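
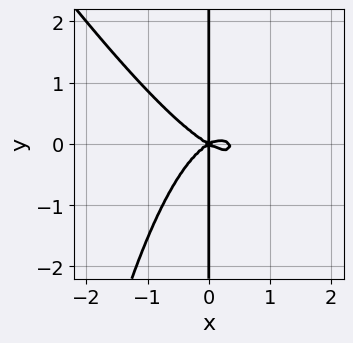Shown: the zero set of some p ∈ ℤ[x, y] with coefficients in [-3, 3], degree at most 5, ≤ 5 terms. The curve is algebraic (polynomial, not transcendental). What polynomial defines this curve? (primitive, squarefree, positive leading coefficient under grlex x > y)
First, degree: a generic line meets the curve in up to 4 points, so deg p = 4.
Then, reading off the gridlines: it meets the x-axis at x = 0 (among the integer gridlines); the visible y-axis segment lies entirely on the curve.
Finally, assembling these constraints gives the stated polynomial.

3*x^4 + 2*x^3*y - x^3 + 3*x*y^2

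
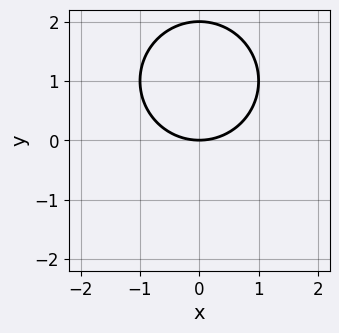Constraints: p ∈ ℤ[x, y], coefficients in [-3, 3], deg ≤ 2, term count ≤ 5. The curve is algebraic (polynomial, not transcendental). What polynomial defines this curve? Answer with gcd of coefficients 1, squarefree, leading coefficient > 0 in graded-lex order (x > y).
First, degree: the shape is more complex than any degree-1 curve, so deg p = 2.
Next, symmetries: the x ↦ −x reflection is a symmetry, so x appears only in even powers.
Then, from the axis intercepts and sections: one x-axis crossing is at x = 0; among the integer gridlines, it crosses the y-axis at y ∈ {0, 2}.
Finally, solving for integer coefficients yields p as stated.

x^2 + y^2 - 2*y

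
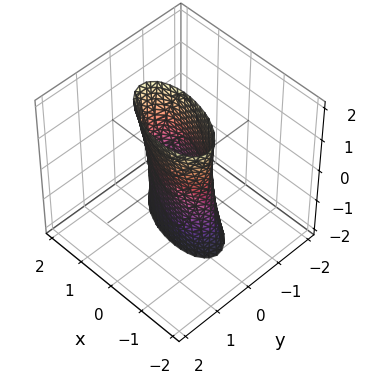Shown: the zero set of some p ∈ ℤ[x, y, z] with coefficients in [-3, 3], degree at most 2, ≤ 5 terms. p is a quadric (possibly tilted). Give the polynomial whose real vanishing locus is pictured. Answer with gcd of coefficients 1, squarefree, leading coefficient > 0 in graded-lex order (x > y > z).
x^2 + x*y + 3*y^2 - y*z - 1

The degree is 2 — no degree-1 surface has this shape.
Observable constraints: among the integer gridlines, it crosses the x-axis at x ∈ {-1, 1}; the surface avoids every integer z-axis point in the box.
Together with the visible shape, these determine p as stated.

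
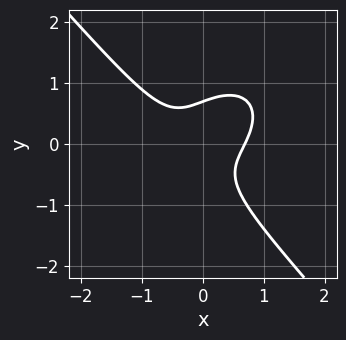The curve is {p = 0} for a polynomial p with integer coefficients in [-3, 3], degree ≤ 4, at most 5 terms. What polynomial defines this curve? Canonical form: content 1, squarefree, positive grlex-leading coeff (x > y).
3*x^3 + x*y^2 + 3*y^3 - 3*x*y - 1

(a) The degree is 3 — a generic line meets the curve in up to 3 points.
(b) Putting this together gives p.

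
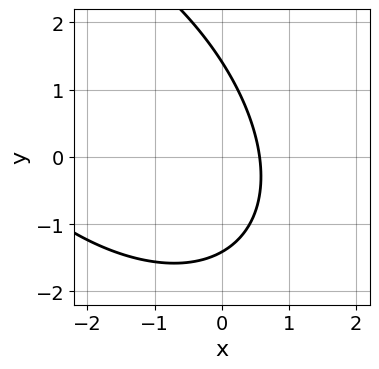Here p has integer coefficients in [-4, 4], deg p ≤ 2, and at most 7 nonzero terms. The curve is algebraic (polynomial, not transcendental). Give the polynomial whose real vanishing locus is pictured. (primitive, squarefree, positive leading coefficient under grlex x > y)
Degree: no degree-1 curve has this shape, so deg p = 2.
Matching integer coefficients to the picture gives p.

x^2 + x*y + y^2 + 3*x - 2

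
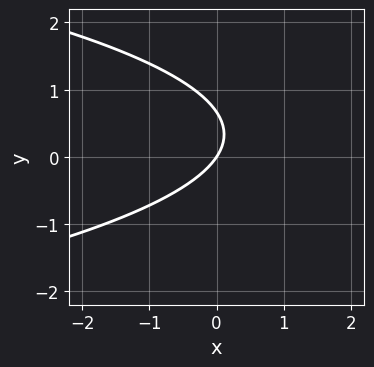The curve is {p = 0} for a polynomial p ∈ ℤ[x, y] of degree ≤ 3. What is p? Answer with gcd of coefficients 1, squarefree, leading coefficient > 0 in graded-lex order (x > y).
(a) The degree is 2 — no degree-1 curve has this shape.
(b) From the axis intercepts and sections: it crosses the x-axis at the gridline x = 0; it meets the y-axis at y = 0 (among the integer gridlines).
(c) Assembling these constraints gives the stated polynomial.

3*y^2 + 3*x - 2*y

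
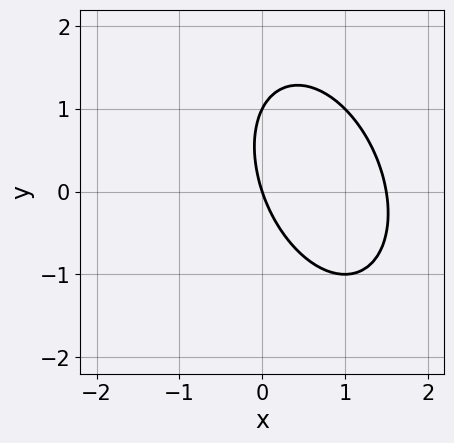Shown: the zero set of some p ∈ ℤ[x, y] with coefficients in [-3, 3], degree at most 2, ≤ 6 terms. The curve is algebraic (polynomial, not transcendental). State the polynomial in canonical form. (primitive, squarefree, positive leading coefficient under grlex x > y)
2*x^2 + x*y + y^2 - 3*x - y

1. deg p = 2.
2. Checking where it meets the axes: it crosses the x-axis at the gridline x = 0; the y-axis gridline crossings are at y ∈ {0, 1}.
3. Together with the visible shape, these determine p as stated.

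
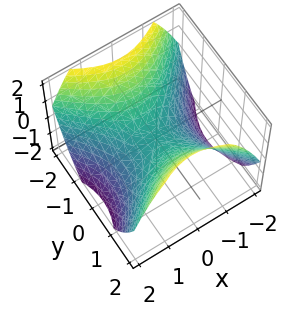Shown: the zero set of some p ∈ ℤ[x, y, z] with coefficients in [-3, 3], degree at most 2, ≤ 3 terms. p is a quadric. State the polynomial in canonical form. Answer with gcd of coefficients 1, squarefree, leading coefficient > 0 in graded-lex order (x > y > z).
2*x^2 - 2*y^2 + 3*z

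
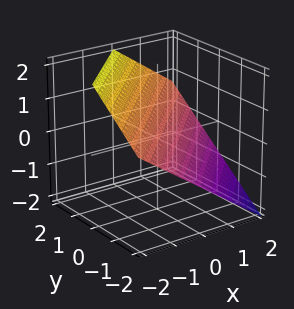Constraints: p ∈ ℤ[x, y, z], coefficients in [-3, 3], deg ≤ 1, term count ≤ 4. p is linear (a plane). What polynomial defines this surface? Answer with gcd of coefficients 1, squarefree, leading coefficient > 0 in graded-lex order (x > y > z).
1. The degree is 1 — every cross-section is a straight line — this is a plane.
2. Checking where it meets the axes: one x-axis crossing is at x = 1; it meets the y-axis at y = -1 (among the integer gridlines).
3. Together with the visible shape, these determine p as stated.

2*x - 2*y + 3*z - 2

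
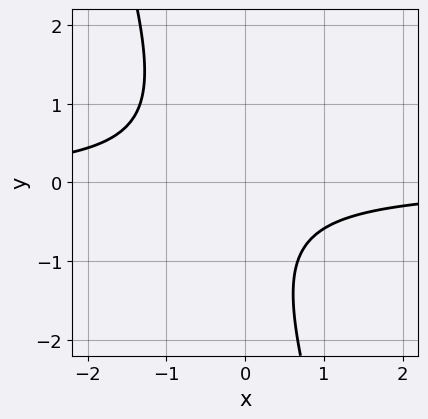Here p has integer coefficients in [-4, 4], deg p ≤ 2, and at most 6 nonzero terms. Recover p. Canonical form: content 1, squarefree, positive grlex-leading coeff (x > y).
3*x*y + y^2 + y + 2

First, degree: a generic line meets the curve in up to 2 points, so deg p = 2.
Then, observable constraints: no x-intercept at any integer in the box; no y-intercept at any integer in the box.
Finally, fitting integer coefficients to these (and the overall shape) gives p.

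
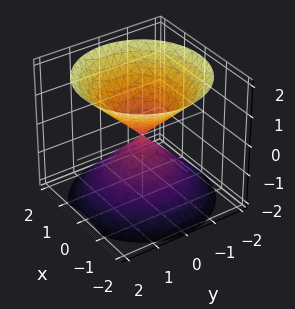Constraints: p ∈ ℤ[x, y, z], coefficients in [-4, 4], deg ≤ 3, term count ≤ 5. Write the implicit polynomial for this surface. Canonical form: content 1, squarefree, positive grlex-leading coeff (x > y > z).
x^2 + y^2 - z^2

1. There are 2 components. They look like related sheets of one shape, so recover p as a whole.
2. deg p = 2. A double cone through the origin; a quadric.
3. Symmetries: it's symmetric under z → −z, forcing even powers of z; the surface is invariant under rotation about z: p = q(x² + y², z).
4. From the axis intercepts and sections: it crosses the y-axis at the gridline y = 0; one z-axis crossing is at z = 0; one x-axis crossing is at x = 0.
5. Matching integer coefficients to the picture gives p.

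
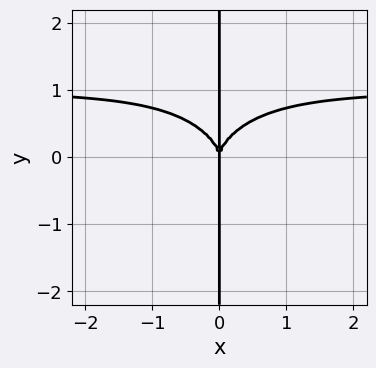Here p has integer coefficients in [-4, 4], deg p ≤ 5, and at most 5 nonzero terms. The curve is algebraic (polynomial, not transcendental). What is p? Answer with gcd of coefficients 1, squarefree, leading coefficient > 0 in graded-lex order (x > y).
First, deg p = 4.
Then, from the axis intercepts and sections: it crosses the x-axis at the gridline x = 0; every point of the y-axis in the box is on the curve.
Finally, assembling these constraints gives the stated polynomial.

3*x^3*y + 2*x*y^3 - 3*x^3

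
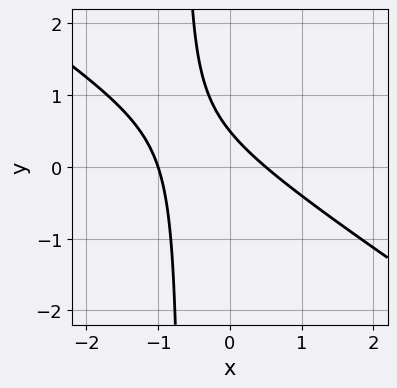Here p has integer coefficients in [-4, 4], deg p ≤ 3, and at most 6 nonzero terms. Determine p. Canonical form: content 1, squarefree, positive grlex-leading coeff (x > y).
2*x^2 + 3*x*y + x + 2*y - 1

First, deg p = 2. A generic line meets the curve in up to 2 points.
Next, checking where it meets the axes: it meets the x-axis at x = -1 (among the integer gridlines).
Finally, solving for integer coefficients yields p as stated.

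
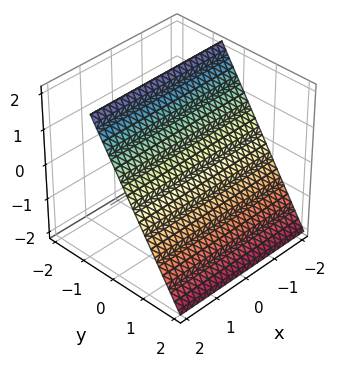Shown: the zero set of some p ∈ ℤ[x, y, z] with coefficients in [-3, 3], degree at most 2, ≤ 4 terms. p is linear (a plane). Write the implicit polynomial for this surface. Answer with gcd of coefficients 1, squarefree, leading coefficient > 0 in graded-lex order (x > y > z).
3*y + 2*z - 2

The degree is 1 — the surface is flat (a plane).
From the axis intercepts and sections: it meets the z-axis at z = 1 (among the integer gridlines); it misses every integer gridline on the x-axis.
Fitting integer coefficients to these (and the overall shape) gives p.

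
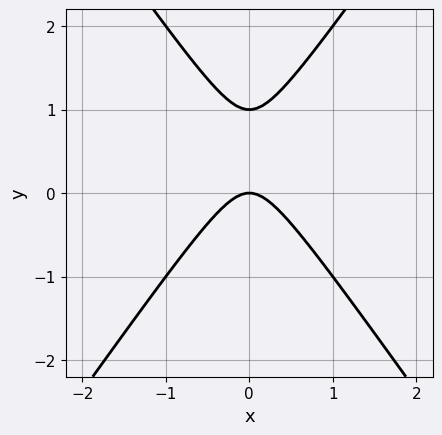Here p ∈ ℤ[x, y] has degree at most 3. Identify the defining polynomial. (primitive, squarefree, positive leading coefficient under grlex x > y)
2*x^2 - y^2 + y

(a) Degree: a generic line meets the curve in up to 2 points, so deg p = 2.
(b) Symmetries: the x ↦ −x reflection is a symmetry, so x appears only in even powers.
(c) Observable constraints: one x-axis crossing is at x = 0; among the integer gridlines, it crosses the y-axis at y ∈ {0, 1}.
(d) Putting this together gives p.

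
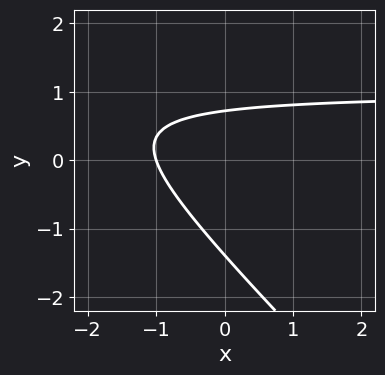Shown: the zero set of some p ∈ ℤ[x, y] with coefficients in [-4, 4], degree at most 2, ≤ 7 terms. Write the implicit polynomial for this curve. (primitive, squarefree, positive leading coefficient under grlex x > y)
3*x*y + 3*y^2 - 3*x + 2*y - 3

1. deg p = 2. A generic line meets the curve in up to 2 points.
2. Reading off the gridlines: it meets the x-axis at x = -1 (among the integer gridlines).
3. Matching integer coefficients to the picture gives p.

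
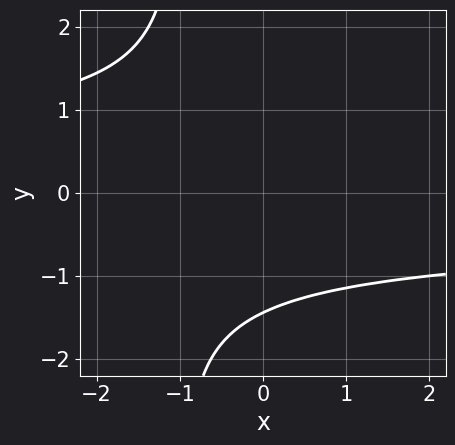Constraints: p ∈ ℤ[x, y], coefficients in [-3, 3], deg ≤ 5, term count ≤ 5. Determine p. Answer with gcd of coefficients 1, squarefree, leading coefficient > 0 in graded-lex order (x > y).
1. The degree is 4 — no degree-3 curve has this shape.
2. From the axis intercepts and sections: no x-intercept at any integer in the box.
3. Assembling these constraints gives the stated polynomial.

x*y^3 + y^3 + 3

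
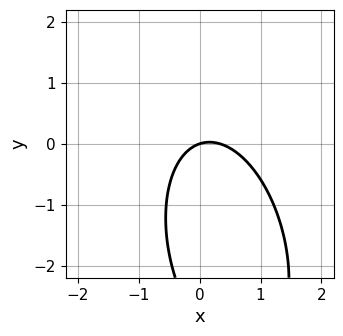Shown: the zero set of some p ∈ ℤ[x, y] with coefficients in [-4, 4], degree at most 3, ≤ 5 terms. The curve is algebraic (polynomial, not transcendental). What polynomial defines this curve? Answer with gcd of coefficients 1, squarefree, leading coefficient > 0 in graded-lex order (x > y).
3*x^2 + x*y + y^2 - x + 3*y

First, the degree is 2 — the shape is more complex than any degree-1 curve.
Then, from the axis intercepts and sections: one x-axis crossing is at x = 0; it meets the y-axis at y = 0 (among the integer gridlines).
Finally, solving for integer coefficients yields p as stated.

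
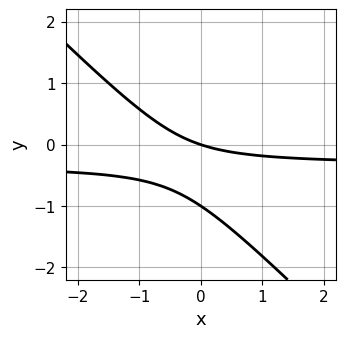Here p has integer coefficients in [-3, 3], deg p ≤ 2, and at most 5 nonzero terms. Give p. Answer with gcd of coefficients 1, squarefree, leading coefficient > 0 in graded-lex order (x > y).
3*x*y + 3*y^2 + x + 3*y

First, deg p = 2. No degree-1 curve has this shape.
Next, checking where it meets the axes: one x-axis crossing is at x = 0; among the integer gridlines, it crosses the y-axis at y ∈ {-1, 0}.
Finally, putting this together gives p.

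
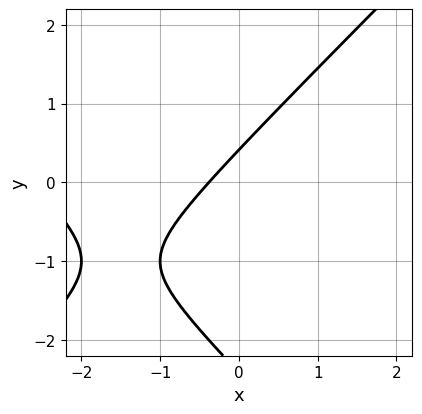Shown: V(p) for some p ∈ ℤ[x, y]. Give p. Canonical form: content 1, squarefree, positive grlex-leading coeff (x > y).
x^2 - y^2 + 3*x - 2*y + 1

First, deg p = 2. The shape is more complex than any degree-1 curve.
Finally, matching integer coefficients to the picture gives p.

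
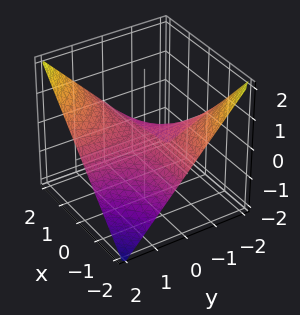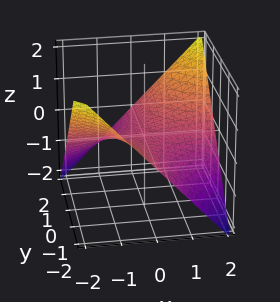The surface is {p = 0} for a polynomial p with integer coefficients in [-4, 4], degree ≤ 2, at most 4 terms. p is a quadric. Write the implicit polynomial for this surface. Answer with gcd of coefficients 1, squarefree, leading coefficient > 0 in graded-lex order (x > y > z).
1. The degree is 2 — a saddle surface; a quadric.
2. From the visible intercepts: every point of the x-axis in the box is on the surface; one z-axis crossing is at z = 0; the visible y-axis segment lies entirely on the surface.
3. The integer polynomial consistent with all of this is the stated p.

x*y - 2*z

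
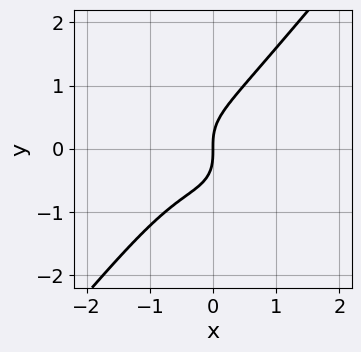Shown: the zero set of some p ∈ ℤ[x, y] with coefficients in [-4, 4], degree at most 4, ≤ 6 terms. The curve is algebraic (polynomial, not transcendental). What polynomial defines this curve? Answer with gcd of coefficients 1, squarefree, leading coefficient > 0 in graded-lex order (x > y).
(a) deg p = 3.
(b) Checking where it meets the axes: it crosses the y-axis at the gridline y = 0; it crosses the x-axis at the gridline x = 0.
(c) Putting this together gives p.

3*x^3 + 2*x^2*y - 3*y^3 + 3*x^2 + 3*x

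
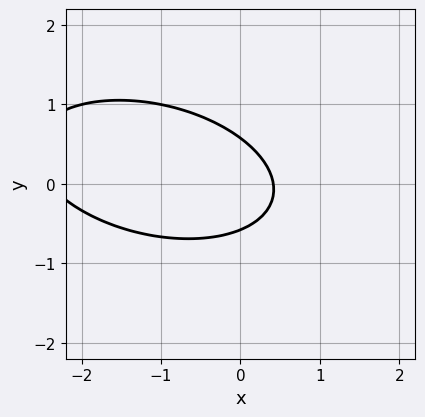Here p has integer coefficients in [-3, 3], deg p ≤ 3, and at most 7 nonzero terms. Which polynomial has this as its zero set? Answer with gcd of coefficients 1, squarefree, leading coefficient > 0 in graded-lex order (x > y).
x^2 + x*y + 3*y^2 + 2*x - 1

(a) deg p = 2. A generic line meets the curve in up to 2 points.
(b) The integer polynomial consistent with all of this is the stated p.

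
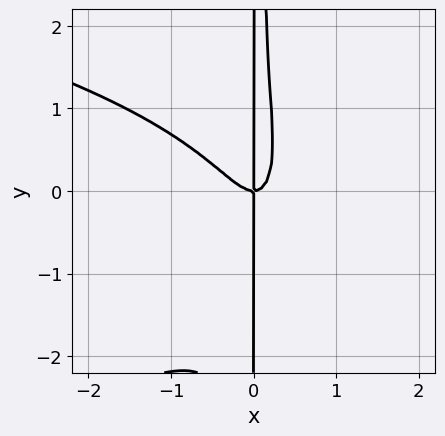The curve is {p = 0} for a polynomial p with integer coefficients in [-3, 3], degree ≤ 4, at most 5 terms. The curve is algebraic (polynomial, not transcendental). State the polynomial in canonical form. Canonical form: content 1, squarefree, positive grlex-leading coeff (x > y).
The degree is 4 — no degree-3 curve has this shape.
From the visible intercepts: every point of the y-axis in the box is on the curve; it meets the x-axis at x = 0 (among the integer gridlines).
The integer polynomial consistent with all of this is the stated p.

2*x^2*y^2 + 3*x^3 + 2*x^2*y - x*y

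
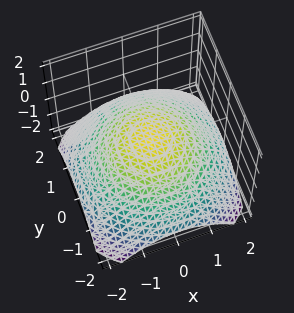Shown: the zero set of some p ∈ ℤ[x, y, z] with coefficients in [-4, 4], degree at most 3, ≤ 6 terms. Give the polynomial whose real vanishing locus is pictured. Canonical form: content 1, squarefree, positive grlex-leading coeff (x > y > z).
x^2 + y^2 + 3*z - 1

1. The degree is 2 — the shape is more complex than any degree-1 surface.
2. Symmetries: rotational symmetry about the z-axis ⇒ p depends on x, y only through x² + y².
3. Checking where it meets the axes: a circular section at z = 0 has radius exactly 1; among the integer gridlines, it crosses the x-axis at x ∈ {-1, 1}.
4. These observations pin down the coefficients. Check: (0, -1, 0) on the y-axis lies on the surface, and p(0, -1, 0) = 0. ✓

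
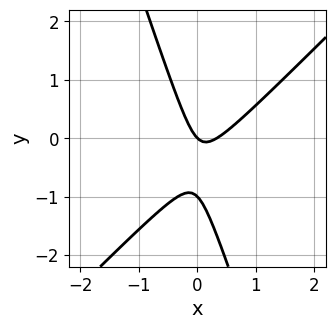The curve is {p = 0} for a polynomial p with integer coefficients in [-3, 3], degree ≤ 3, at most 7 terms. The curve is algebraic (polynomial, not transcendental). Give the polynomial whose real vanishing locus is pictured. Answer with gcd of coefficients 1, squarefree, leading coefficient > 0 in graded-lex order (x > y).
(a) The degree is 2 — a generic line meets the curve in up to 2 points.
(b) Reading off the gridlines: among the integer gridlines, it crosses the y-axis at y ∈ {-1, 0}; it meets the x-axis at x = 0 (among the integer gridlines).
(c) These observations pin down the coefficients.

3*x^2 - 2*x*y - y^2 - x - y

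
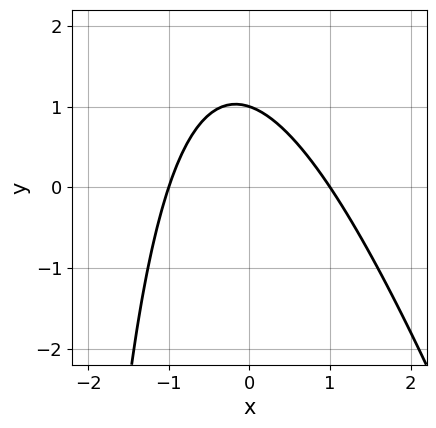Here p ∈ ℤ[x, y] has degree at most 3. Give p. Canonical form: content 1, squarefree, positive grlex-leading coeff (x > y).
3*x^2 + x*y + 3*y - 3

(a) deg p = 2.
(b) From the axis intercepts and sections: the x-axis gridline crossings are at x ∈ {-1, 1}; it meets the y-axis at y = 1 (among the integer gridlines).
(c) Solving for integer coefficients yields p as stated.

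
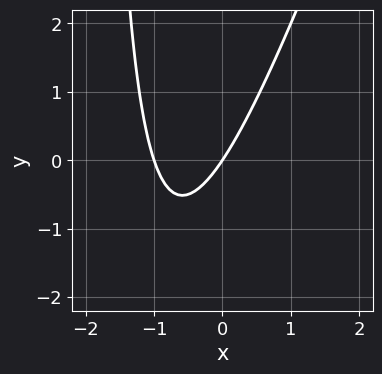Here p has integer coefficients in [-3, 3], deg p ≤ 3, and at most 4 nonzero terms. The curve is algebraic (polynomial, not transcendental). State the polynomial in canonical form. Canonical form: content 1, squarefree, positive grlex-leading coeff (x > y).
3*x^2 - x*y + 3*x - 2*y

1. Degree: a generic line meets the curve in up to 2 points, so deg p = 2.
2. From the visible intercepts: the x-axis gridline crossings are at x ∈ {-1, 0}; it meets the y-axis at y = 0 (among the integer gridlines).
3. Fitting integer coefficients to these (and the overall shape) gives p.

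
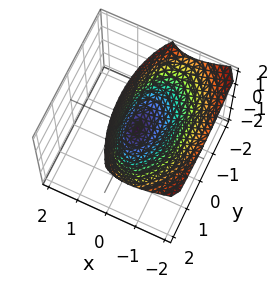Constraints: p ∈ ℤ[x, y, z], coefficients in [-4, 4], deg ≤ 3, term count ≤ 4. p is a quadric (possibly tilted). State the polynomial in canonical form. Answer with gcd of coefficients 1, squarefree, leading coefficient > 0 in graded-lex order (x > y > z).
3*x^2 + 3*x*z + y^2 - 2*z

First, the degree is 2 — the shape is more complex than any degree-1 surface.
Next, from the axis intercepts and sections: it crosses the z-axis at the gridline z = 0; it crosses the y-axis at the gridline y = 0; it meets the x-axis at x = 0 (among the integer gridlines).
Finally, matching integer coefficients to the picture gives p.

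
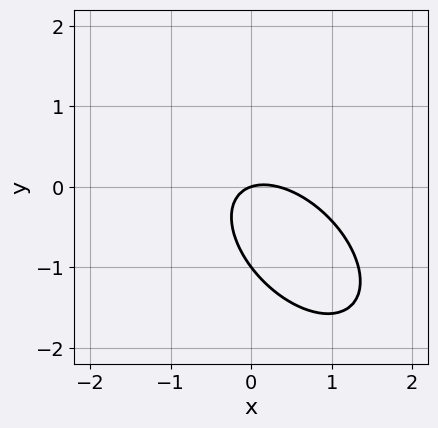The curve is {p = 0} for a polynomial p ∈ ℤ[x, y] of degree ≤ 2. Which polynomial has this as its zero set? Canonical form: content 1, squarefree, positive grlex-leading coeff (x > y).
3*x^2 + 3*x*y + 3*y^2 - x + 3*y

First, the degree is 2 — the shape is more complex than any degree-1 curve.
Then, checking where it meets the axes: it crosses the x-axis at the gridline x = 0; among the integer gridlines, it crosses the y-axis at y ∈ {-1, 0}.
Finally, these observations pin down the coefficients.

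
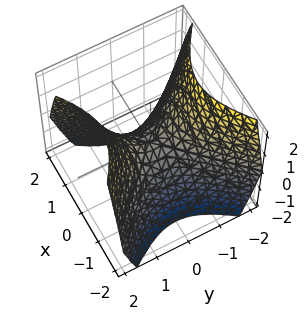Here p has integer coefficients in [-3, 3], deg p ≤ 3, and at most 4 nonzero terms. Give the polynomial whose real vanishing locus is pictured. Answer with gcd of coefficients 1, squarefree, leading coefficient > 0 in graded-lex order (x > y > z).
x^2 - y^2 + z

First, the degree is 2 — a saddle surface; a quadric.
Next, symmetries: it's symmetric under y → −y, forcing even powers of y; it's symmetric under x → −x, forcing even powers of x.
Then, observable constraints: it crosses the x-axis at the gridline x = 0; it meets the y-axis at y = 0 (among the integer gridlines).
Finally, assembling these constraints gives the stated polynomial.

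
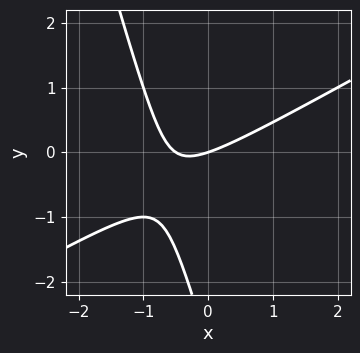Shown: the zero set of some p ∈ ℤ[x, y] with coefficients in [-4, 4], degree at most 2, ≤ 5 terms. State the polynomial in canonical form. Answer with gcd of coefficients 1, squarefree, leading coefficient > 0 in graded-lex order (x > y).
(a) Degree: a generic line meets the curve in up to 2 points, so deg p = 2.
(b) Reading off the gridlines: it meets the y-axis at y = 0 (among the integer gridlines); one x-axis crossing is at x = 0.
(c) Putting this together gives p.

2*x^2 - 3*x*y - y^2 + x - 3*y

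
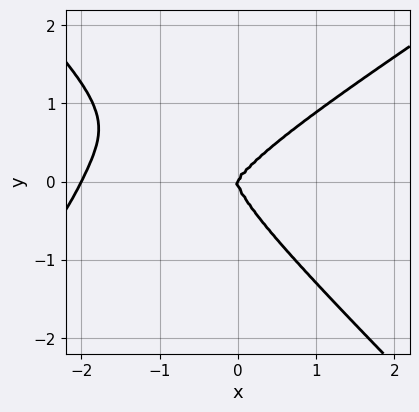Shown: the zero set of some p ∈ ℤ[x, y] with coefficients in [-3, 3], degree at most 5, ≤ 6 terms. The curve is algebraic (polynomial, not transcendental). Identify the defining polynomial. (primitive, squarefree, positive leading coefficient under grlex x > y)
First, degree: a generic line meets the curve in up to 4 points, so deg p = 4.
Next, against the integer gridlines: it crosses the y-axis at the gridline y = 0; the x-axis gridline crossings are at x ∈ {-2, 0}.
Finally, solving for integer coefficients yields p as stated.

x^4 - x^3*y - 2*y^4 + 2*x^3 - x^2*y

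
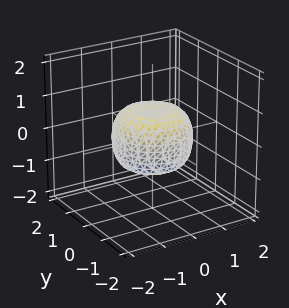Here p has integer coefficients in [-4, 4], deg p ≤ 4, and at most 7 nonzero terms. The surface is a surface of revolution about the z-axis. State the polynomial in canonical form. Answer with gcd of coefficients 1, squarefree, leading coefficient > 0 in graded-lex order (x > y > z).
1. Degree: no degree-3 surface has this shape, so deg p = 4.
2. By symmetry, the surface is invariant under rotation about z: p = q(x² + y², z).
3. Checking where it meets the axes: a circular section at z = 0 has radius between 1 and 2.
4. Solving for integer coefficients yields p as stated.

2*x^4 + 4*x^2*y^2 + 2*y^4 - x^2 - y^2 + 3*z^2 - 2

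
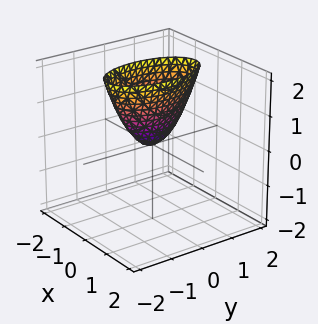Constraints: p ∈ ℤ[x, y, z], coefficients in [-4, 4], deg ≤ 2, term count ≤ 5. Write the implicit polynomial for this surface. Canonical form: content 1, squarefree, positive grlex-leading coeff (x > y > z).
3*x^2 + y^2 - z

(a) Degree: a single bowl opening along one axis; a quadric, so deg p = 2.
(b) Symmetries: the x ↦ −x reflection is a symmetry, so x appears only in even powers; the y ↦ −y reflection is a symmetry, so y appears only in even powers.
(c) Reading off the gridlines: one x-axis crossing is at x = 0; it meets the z-axis at z = 0 (among the integer gridlines).
(d) The integer polynomial consistent with all of this is the stated p.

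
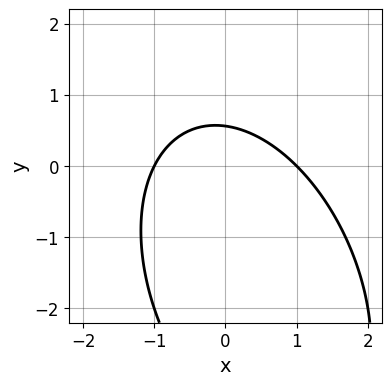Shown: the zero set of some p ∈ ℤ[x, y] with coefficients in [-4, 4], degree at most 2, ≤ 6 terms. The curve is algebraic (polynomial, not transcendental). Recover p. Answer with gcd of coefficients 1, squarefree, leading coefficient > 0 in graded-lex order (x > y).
2*x^2 + x*y + y^2 + 3*y - 2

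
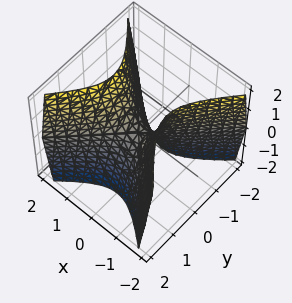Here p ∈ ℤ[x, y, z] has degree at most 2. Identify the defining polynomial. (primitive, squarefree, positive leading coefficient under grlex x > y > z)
2*x^2 - 2*y^2 - z

The degree is 2 — a hyperbolic paraboloid; a quadric.
Symmetries: it's symmetric under y → −y, forcing even powers of y; mirror symmetry x ↦ −x ⇒ only even powers of x.
From the axis intercepts and sections: it meets the y-axis at y = 0 (among the integer gridlines); one x-axis crossing is at x = 0; it meets the z-axis at z = 0 (among the integer gridlines).
Together with the visible shape, these determine p as stated.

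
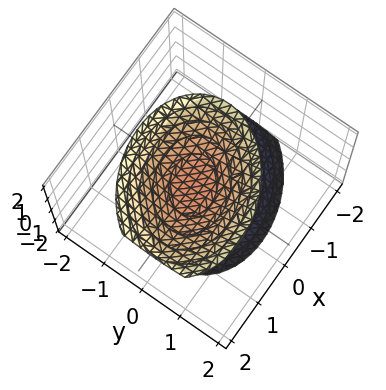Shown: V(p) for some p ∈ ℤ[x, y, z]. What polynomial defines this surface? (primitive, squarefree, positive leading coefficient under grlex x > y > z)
2*x^2 - x*y - x*z + 3*y^2 - 2*z^2 + 3

1. There are 2 components. Treating them together as one polynomial.
2. Degree: the shape is more complex than any degree-1 surface, so deg p = 2.
3. Reading off the gridlines: the surface avoids every integer y-axis point in the box; no x-intercept at any integer in the box.
4. Putting this together gives p.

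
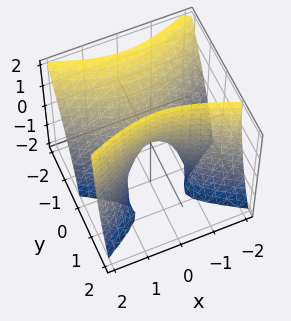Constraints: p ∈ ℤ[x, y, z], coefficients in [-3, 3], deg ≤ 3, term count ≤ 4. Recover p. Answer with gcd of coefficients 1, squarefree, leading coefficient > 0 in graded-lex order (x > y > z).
(a) deg p = 2. A generic line meets the surface in up to 2 points.
(b) Reading off the gridlines: it meets the y-axis at y = 0 (among the integer gridlines); it crosses the x-axis at the gridline x = 0; it meets the z-axis at z = 0 (among the integer gridlines).
(c) Assembling these constraints gives the stated polynomial.

x^2 - 3*y^2 - 2*y*z + z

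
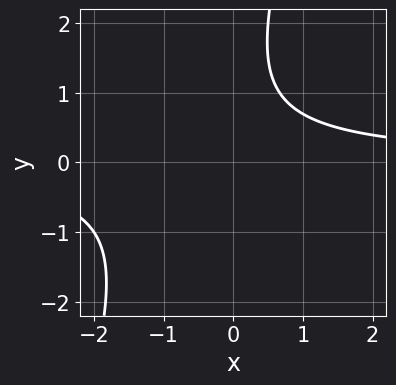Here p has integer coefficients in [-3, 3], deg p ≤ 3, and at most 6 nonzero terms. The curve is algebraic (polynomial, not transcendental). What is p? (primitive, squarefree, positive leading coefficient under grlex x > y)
3*x*y - y^2 + 2*y - 3

1. deg p = 2. No degree-1 curve has this shape.
2. From the axis intercepts and sections: no y-intercept at any integer in the box; no x-intercept at any integer in the box.
3. Putting this together gives p.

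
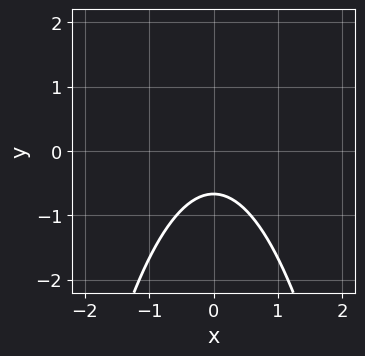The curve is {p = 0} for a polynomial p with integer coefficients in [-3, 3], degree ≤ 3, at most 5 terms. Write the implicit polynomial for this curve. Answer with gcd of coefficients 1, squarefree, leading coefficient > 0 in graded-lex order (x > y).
3*x^2 + 3*y + 2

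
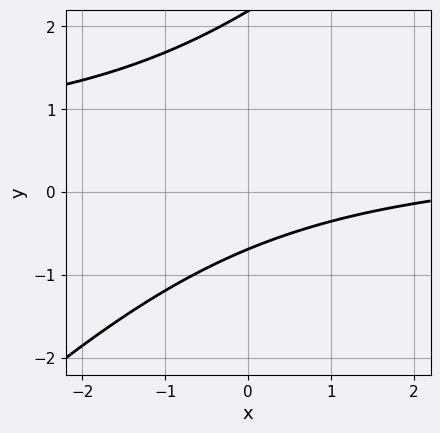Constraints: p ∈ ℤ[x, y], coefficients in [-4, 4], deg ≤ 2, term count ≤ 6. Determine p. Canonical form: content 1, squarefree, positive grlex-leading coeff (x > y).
2*x*y - 2*y^2 - x + 3*y + 3

1. Degree: the shape is more complex than any degree-1 curve, so deg p = 2.
2. Observable constraints: the curve avoids every integer x-axis point in the box.
3. Solving for integer coefficients yields p as stated.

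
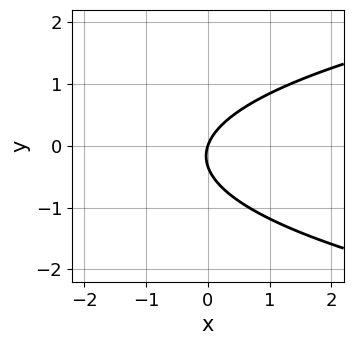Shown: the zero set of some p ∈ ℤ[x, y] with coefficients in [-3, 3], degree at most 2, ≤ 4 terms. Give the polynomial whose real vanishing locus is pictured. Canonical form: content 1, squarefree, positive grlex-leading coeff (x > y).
3*y^2 - 3*x + y

deg p = 2. A generic line meets the curve in up to 2 points.
Reading off the gridlines: it meets the y-axis at y = 0 (among the integer gridlines); it meets the x-axis at x = 0 (among the integer gridlines).
Together with the visible shape, these determine p as stated.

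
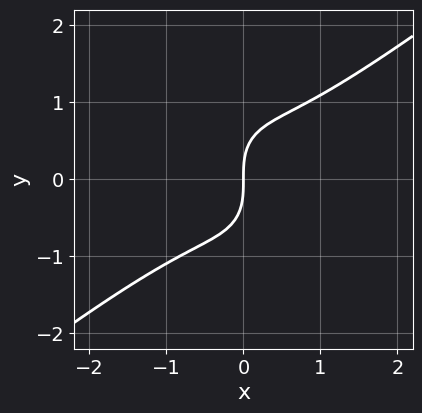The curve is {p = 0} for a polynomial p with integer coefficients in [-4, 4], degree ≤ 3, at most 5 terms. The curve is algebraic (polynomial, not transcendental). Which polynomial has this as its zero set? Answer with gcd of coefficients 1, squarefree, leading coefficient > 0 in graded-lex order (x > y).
3*x^3 - 2*x^2*y - x*y^2 - 2*y^3 + 3*x

First, the degree is 3 — a generic line meets the curve in up to 3 points.
Then, from the axis intercepts and sections: it meets the x-axis at x = 0 (among the integer gridlines); one y-axis crossing is at y = 0.
Finally, assembling these constraints gives the stated polynomial.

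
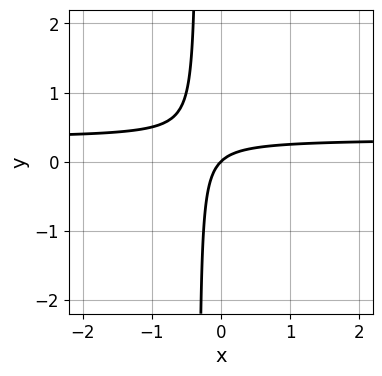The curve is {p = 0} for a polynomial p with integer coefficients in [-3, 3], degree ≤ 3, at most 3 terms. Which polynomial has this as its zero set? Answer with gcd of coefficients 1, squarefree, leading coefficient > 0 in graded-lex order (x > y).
(a) Degree: a generic line meets the curve in up to 2 points, so deg p = 2.
(b) Observable constraints: one y-axis crossing is at y = 0; one x-axis crossing is at x = 0.
(c) Matching integer coefficients to the picture gives p.

3*x*y - x + y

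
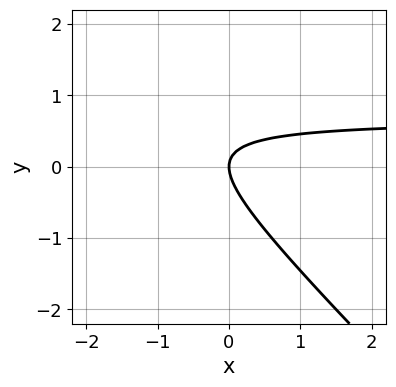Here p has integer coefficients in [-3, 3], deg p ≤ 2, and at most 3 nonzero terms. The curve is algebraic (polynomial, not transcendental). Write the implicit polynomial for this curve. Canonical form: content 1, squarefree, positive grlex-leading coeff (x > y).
(a) The degree is 2 — the shape is more complex than any degree-1 curve.
(b) Reading off the gridlines: it meets the x-axis at x = 0 (among the integer gridlines); it crosses the y-axis at the gridline y = 0.
(c) The integer polynomial consistent with all of this is the stated p.

3*x*y + 3*y^2 - 2*x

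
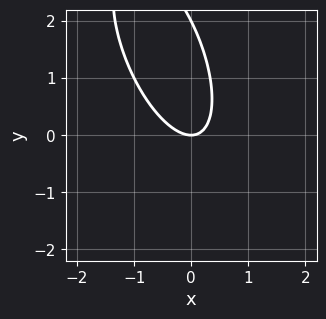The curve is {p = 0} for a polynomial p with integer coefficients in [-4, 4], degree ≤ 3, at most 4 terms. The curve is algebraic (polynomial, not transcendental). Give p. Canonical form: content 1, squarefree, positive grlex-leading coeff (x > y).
3*x^2 + 2*x*y + y^2 - 2*y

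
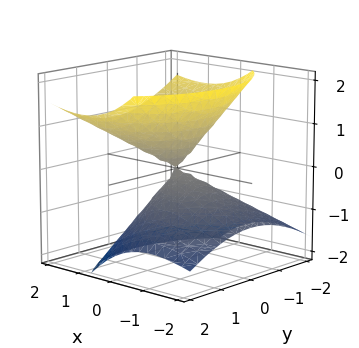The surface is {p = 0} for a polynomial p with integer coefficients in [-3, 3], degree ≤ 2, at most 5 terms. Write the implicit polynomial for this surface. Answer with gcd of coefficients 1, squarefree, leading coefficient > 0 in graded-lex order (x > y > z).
2*x^2 - 3*x*z + 2*y^2 - 3*z^2

(a) The degree is 2 — no degree-1 surface has this shape.
(b) Reading off the gridlines: it meets the z-axis at z = 0 (among the integer gridlines); it crosses the y-axis at the gridline y = 0.
(c) These observations pin down the coefficients.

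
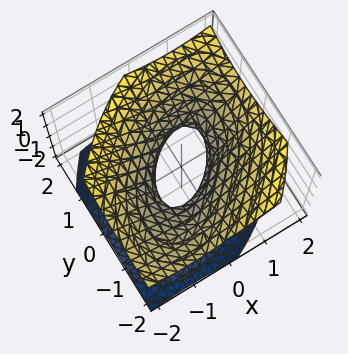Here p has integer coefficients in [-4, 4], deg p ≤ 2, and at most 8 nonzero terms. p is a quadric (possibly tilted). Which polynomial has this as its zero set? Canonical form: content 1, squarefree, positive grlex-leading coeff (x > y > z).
2*x^2 - 2*x*y + 2*y^2 + y*z - 3*z^2 - 1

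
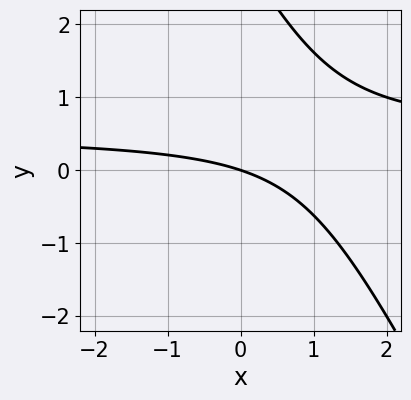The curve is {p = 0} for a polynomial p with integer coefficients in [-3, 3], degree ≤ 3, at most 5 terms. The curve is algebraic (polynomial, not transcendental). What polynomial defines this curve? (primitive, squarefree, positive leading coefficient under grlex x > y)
First, degree: a generic line meets the curve in up to 2 points, so deg p = 2.
Next, observable constraints: it crosses the x-axis at the gridline x = 0; it crosses the y-axis at the gridline y = 0.
Finally, these observations pin down the coefficients.

2*x*y + y^2 - x - 3*y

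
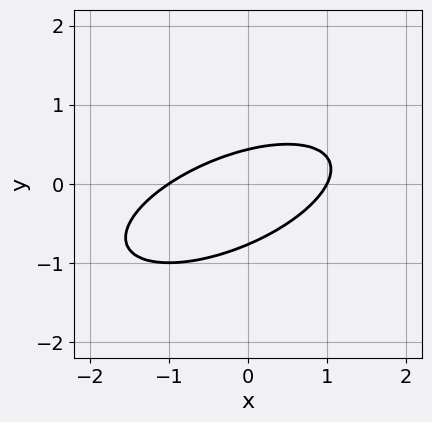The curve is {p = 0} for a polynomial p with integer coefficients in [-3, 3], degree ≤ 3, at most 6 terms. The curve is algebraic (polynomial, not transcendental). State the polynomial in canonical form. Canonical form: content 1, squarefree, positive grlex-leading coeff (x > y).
1. Degree: a generic line meets the curve in up to 2 points, so deg p = 2.
2. From the visible intercepts: among the integer gridlines, it crosses the x-axis at x ∈ {-1, 1}.
3. Assembling these constraints gives the stated polynomial.

x^2 - 2*x*y + 3*y^2 + y - 1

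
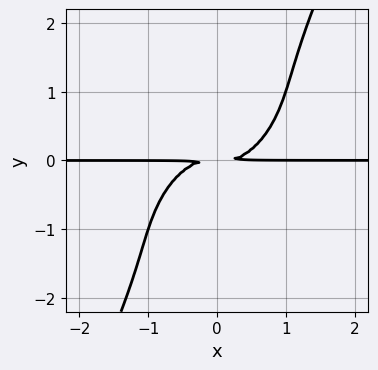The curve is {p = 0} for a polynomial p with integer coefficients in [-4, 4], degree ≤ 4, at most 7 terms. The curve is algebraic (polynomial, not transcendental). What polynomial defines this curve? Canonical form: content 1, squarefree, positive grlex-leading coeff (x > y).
Degree: no degree-3 curve has this shape, so deg p = 4.
Checking where it meets the axes: every point of the x-axis in the box is on the curve.
Solving for integer coefficients yields p as stated.

2*x^3*y - 3*x^2*y^2 + 3*x*y^3 - y^4 - y^2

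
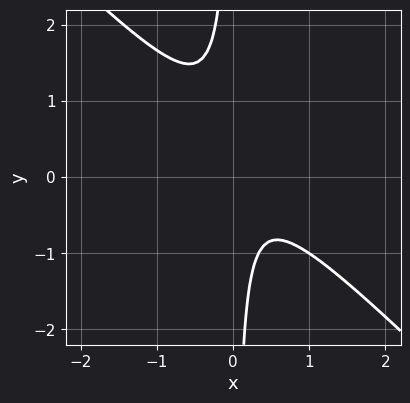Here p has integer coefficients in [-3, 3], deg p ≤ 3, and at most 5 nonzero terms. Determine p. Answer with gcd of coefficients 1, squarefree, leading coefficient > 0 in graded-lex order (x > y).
3*x^2 + 3*x*y - x + 1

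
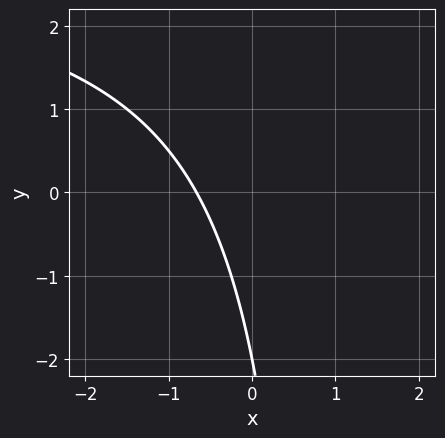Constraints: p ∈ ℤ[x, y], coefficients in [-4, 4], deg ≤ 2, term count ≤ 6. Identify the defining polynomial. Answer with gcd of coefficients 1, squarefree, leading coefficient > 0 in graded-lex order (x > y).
x*y - 3*x - y - 2

The degree is 2 — the shape is more complex than any degree-1 curve.
Checking where it meets the axes: one y-axis crossing is at y = -2.
These observations pin down the coefficients.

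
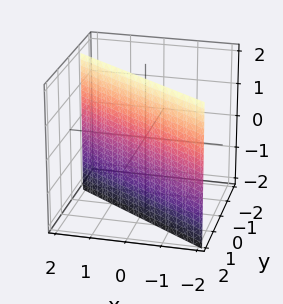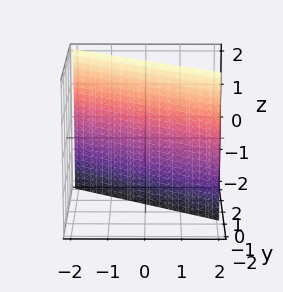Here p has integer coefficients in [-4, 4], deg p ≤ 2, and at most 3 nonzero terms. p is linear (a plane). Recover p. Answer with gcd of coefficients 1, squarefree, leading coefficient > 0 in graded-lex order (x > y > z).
2*x + 3*y - 2

(a) The degree is 1 — every cross-section is a straight line — this is a plane.
(b) From the visible intercepts: it crosses the x-axis at the gridline x = 1; no z-intercept at any integer in the box.
(c) Assembling these constraints gives the stated polynomial.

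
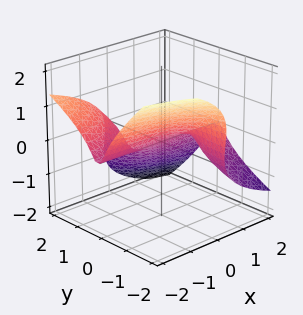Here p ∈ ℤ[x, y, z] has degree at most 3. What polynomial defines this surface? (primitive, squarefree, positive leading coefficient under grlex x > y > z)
deg p = 3.
Checking where it meets the axes: every point of the x-axis in the box is on the surface; one z-axis crossing is at z = 0; one y-axis crossing is at y = 0.
Solving for integer coefficients yields p as stated.

2*x*y^2 + 2*y*z^2 + 3*z^3 + y + z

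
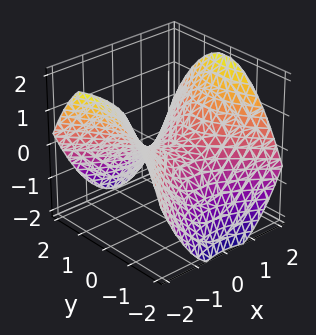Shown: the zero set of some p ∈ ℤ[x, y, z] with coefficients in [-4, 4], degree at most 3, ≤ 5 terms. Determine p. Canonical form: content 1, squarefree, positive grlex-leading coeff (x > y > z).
x^2 - y^2 - 2*z

The degree is 2 — a hyperbolic paraboloid; a quadric.
Symmetries: it's symmetric under y → −y, forcing even powers of y; it's symmetric under x → −x, forcing even powers of x.
Checking where it meets the axes: it crosses the z-axis at the gridline z = 0; it meets the x-axis at x = 0 (among the integer gridlines).
Matching integer coefficients to the picture gives p.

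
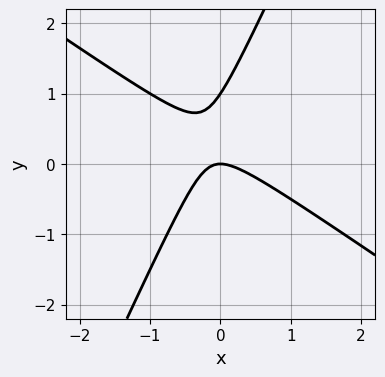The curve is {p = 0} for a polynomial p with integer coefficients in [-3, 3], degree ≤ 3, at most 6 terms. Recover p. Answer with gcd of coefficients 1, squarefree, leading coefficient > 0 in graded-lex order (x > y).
First, the degree is 2 — a generic line meets the curve in up to 2 points.
Then, reading off the gridlines: it meets the x-axis at x = 0 (among the integer gridlines); the y-axis gridline crossings are at y ∈ {0, 1}.
Finally, fitting integer coefficients to these (and the overall shape) gives p.

3*x^2 + 3*x*y - 2*y^2 + 2*y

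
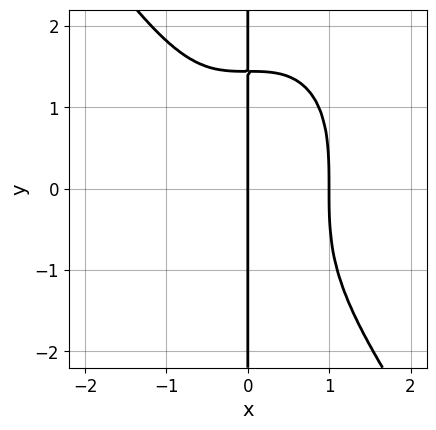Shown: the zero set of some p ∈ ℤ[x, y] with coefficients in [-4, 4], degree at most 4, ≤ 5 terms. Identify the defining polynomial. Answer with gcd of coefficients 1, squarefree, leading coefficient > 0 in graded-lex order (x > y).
The degree is 4 — no degree-3 curve has this shape.
Checking where it meets the axes: every point of the y-axis in the box is on the curve; the x-axis gridline crossings are at x ∈ {0, 1}.
The integer polynomial consistent with all of this is the stated p.

3*x^4 + x*y^3 - 3*x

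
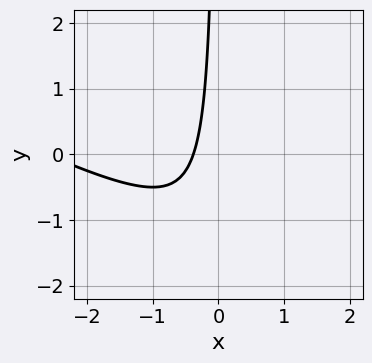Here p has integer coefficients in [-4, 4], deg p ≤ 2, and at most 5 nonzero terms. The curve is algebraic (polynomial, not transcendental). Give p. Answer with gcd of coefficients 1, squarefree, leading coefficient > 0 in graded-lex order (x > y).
deg p = 2. A generic line meets the curve in up to 2 points.
Reading off the gridlines: the curve avoids every integer y-axis point in the box.
Fitting integer coefficients to these (and the overall shape) gives p.

x^2 + 2*x*y + 3*x + 1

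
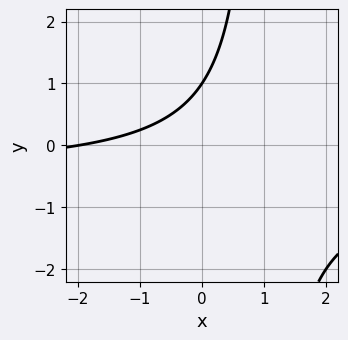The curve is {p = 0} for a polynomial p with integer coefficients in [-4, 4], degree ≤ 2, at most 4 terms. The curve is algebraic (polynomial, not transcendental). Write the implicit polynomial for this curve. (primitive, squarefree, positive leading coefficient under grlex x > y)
2*x*y + x - 2*y + 2

1. deg p = 2. A generic line meets the curve in up to 2 points.
2. Observable constraints: it crosses the y-axis at the gridline y = 1; it meets the x-axis at x = -2 (among the integer gridlines).
3. Assembling these constraints gives the stated polynomial.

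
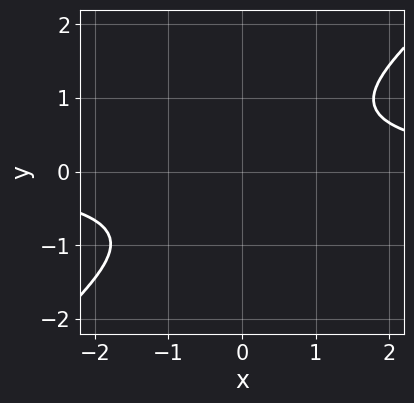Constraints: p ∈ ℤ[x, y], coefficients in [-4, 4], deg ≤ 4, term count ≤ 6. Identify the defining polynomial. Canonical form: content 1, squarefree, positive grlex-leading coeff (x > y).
2*x^3*y - 3*y^4 - 2*x^2 - 2

The degree is 4 — a generic line meets the curve in up to 4 points.
Against the integer gridlines: no x-intercept at any integer in the box; no y-intercept at any integer in the box.
Together with the visible shape, these determine p as stated.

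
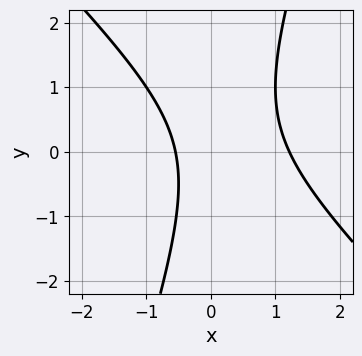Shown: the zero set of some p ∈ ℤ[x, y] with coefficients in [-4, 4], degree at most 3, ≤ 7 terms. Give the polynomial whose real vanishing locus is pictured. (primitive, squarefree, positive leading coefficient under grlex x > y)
(a) Degree: no degree-1 curve has this shape, so deg p = 2.
(b) From the visible intercepts: it misses every integer gridline on the y-axis.
(c) Assembling these constraints gives the stated polynomial.

3*x^2 + 2*x*y - y^2 - 2*x - 2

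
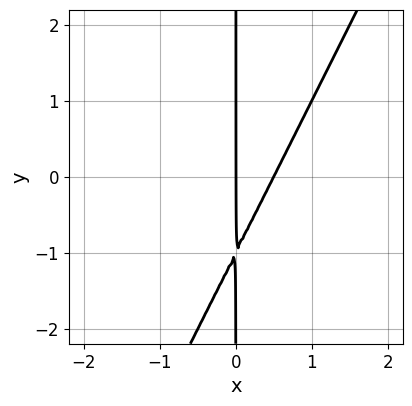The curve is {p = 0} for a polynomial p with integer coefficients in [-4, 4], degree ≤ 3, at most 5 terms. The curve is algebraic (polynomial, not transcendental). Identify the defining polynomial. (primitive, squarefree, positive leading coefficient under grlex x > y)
1. The degree is 2 — a generic line meets the curve in up to 2 points.
2. Checking where it meets the axes: the visible y-axis segment lies entirely on the curve; it meets the x-axis at x = 0 (among the integer gridlines).
3. These observations pin down the coefficients.

2*x^2 - x*y - x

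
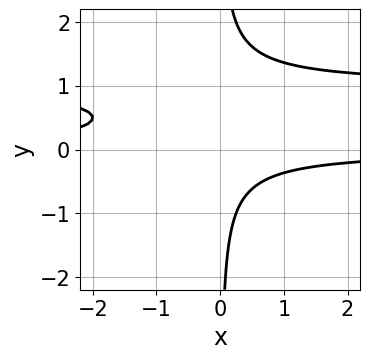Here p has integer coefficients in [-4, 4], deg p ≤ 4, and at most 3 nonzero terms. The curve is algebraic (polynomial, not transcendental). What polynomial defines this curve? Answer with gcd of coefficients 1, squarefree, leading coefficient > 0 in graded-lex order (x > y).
First, deg p = 3. No degree-2 curve has this shape.
Then, observable constraints: it misses every integer gridline on the y-axis; the curve avoids every integer x-axis point in the box.
Finally, solving for integer coefficients yields p as stated.

2*x*y^2 - 2*x*y - 1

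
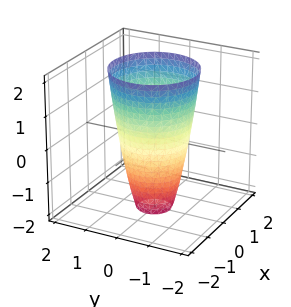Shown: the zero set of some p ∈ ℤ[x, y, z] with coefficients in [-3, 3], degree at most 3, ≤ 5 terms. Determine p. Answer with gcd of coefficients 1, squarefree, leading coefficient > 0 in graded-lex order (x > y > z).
3*x^2 + 3*y^2 - z - 3

(a) deg p = 2.
(b) By symmetry, the z-axis is an axis of rotation, so x and y enter only as x² + y².
(c) Reading off the gridlines: the y-axis gridline crossings are at y ∈ {-1, 1}; among the integer gridlines, it crosses the x-axis at x ∈ {-1, 1}; it misses every integer gridline on the z-axis.
(d) Solving for integer coefficients yields p as stated.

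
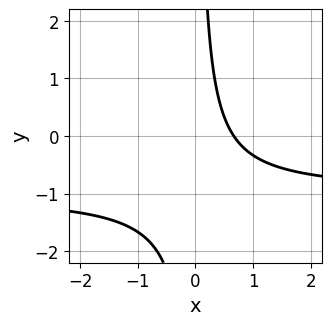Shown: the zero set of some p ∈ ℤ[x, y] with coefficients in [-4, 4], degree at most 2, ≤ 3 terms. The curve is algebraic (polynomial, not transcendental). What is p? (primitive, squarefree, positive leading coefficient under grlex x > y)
1. deg p = 2.
2. From the visible intercepts: the curve avoids every integer y-axis point in the box.
3. These observations pin down the coefficients.

3*x*y + 3*x - 2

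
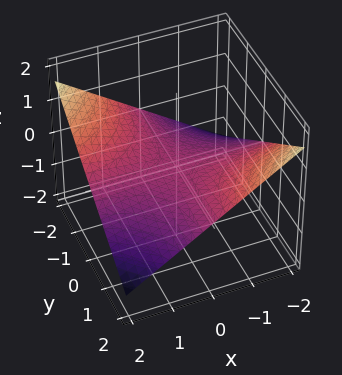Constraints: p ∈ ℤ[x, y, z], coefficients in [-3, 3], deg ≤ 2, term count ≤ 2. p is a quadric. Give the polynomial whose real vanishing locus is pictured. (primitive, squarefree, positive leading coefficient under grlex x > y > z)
x*y + 3*z

(a) deg p = 2. A saddle surface; a quadric.
(b) Reading off the gridlines: the visible x-axis segment lies entirely on the surface; one z-axis crossing is at z = 0; the visible y-axis segment lies entirely on the surface.
(c) Fitting integer coefficients to these (and the overall shape) gives p.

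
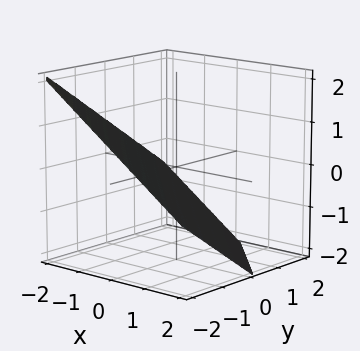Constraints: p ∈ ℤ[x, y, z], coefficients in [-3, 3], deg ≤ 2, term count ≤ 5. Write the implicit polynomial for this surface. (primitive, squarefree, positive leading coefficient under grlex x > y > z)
2*x + 2*y + 3*z + 2

The degree is 1 — every cross-section is a straight line — this is a plane.
Observable constraints: one x-axis crossing is at x = -1; it meets the y-axis at y = -1 (among the integer gridlines).
Matching integer coefficients to the picture gives p.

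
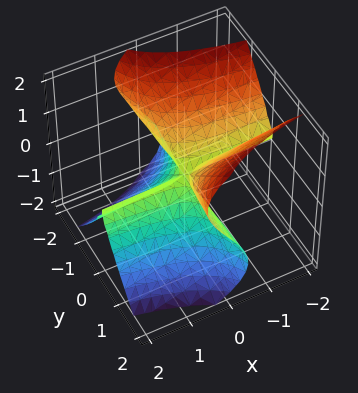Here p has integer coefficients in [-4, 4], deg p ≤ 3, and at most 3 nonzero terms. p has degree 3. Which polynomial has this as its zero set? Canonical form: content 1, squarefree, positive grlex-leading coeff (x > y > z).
3*x*y^2 - 2*y^2*z + 2*z^3

The degree is 3 — no degree-2 surface has this shape.
From the visible intercepts: every point of the y-axis in the box is on the surface; every point of the x-axis in the box is on the surface.
The integer polynomial consistent with all of this is the stated p.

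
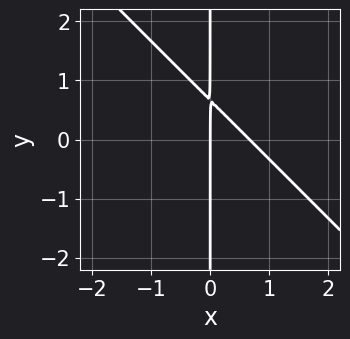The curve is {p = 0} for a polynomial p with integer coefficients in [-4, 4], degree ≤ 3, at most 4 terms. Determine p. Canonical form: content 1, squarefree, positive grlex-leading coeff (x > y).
3*x^2 + 3*x*y - 2*x

Degree: no degree-1 curve has this shape, so deg p = 2.
Observable constraints: every point of the y-axis in the box is on the curve; it crosses the x-axis at the gridline x = 0.
Putting this together gives p.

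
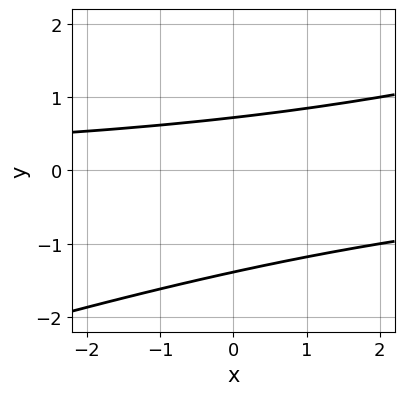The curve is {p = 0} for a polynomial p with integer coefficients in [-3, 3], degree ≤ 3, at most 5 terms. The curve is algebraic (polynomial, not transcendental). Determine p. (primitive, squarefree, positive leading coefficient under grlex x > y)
x*y - 3*y^2 - 2*y + 3

(a) Degree: a generic line meets the curve in up to 2 points, so deg p = 2.
(b) Observable constraints: the curve avoids every integer x-axis point in the box.
(c) Fitting integer coefficients to these (and the overall shape) gives p.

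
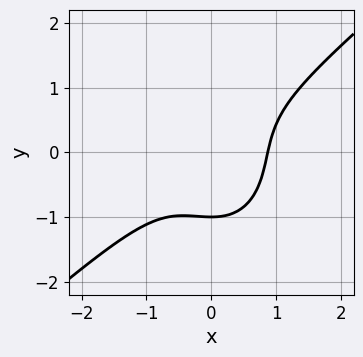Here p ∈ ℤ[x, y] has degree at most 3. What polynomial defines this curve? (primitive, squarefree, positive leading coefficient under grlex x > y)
(a) The degree is 3 — a generic line meets the curve in up to 3 points.
(b) Observable constraints: one y-axis crossing is at y = -1.
(c) Assembling these constraints gives the stated polynomial.

3*x^3 - 2*x^2*y - 2*y^3 - 2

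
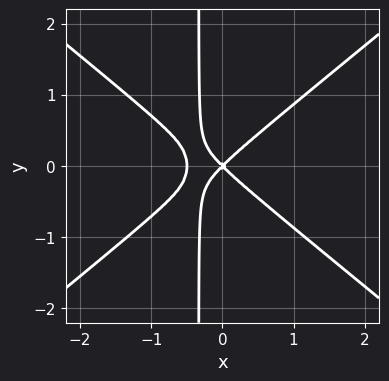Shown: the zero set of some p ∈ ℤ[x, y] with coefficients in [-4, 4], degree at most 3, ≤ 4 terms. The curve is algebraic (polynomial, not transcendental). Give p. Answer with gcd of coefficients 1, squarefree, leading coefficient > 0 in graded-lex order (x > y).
2*x^3 - 3*x*y^2 + x^2 - y^2

deg p = 3. No degree-2 curve has this shape.
Symmetries: the y ↦ −y reflection is a symmetry, so y appears only in even powers.
Observable constraints: it meets the x-axis at x = 0 (among the integer gridlines); it meets the y-axis at y = 0 (among the integer gridlines).
Solving for integer coefficients yields p as stated.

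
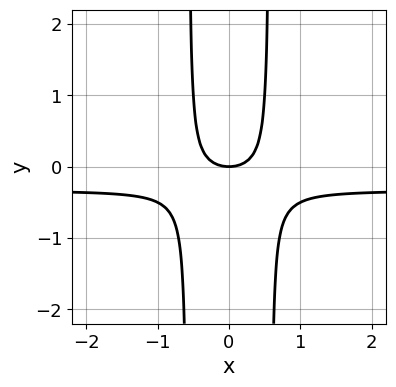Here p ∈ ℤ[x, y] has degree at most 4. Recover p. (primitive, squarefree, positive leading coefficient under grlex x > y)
The degree is 3 — no degree-2 curve has this shape.
Symmetries: the x ↦ −x reflection is a symmetry, so x appears only in even powers.
From the axis intercepts and sections: it crosses the x-axis at the gridline x = 0; it meets the y-axis at y = 0 (among the integer gridlines).
Solving for integer coefficients yields p as stated.

3*x^2*y + x^2 - y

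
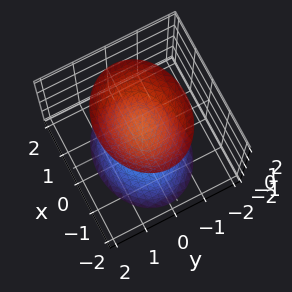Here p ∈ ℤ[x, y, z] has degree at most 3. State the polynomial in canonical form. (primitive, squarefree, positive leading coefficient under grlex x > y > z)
I count 2 distinct pieces.
The degree is 2 — two separate bowl-shaped sheets opening away from each other; a quadric.
Symmetries: the z ↦ −z reflection is a symmetry, so z appears only in even powers; it's symmetric under x → −x, forcing even powers of x; the y ↦ −y reflection is a symmetry, so y appears only in even powers.
Checking where it meets the axes: the surface avoids every integer x-axis point in the box; no y-intercept at any integer in the box.
Matching integer coefficients to the picture gives p.

2*x^2 + 3*y^2 - 2*z^2 + 3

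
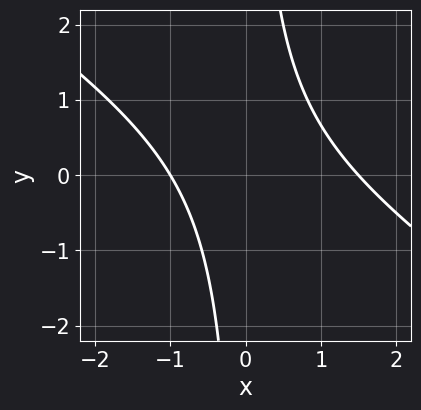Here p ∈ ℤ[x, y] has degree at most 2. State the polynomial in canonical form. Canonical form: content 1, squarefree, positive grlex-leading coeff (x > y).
2*x^2 + 3*x*y - x - 3

First, degree: no degree-1 curve has this shape, so deg p = 2.
Then, observable constraints: it meets the x-axis at x = -1 (among the integer gridlines); it misses every integer gridline on the y-axis.
Finally, solving for integer coefficients yields p as stated.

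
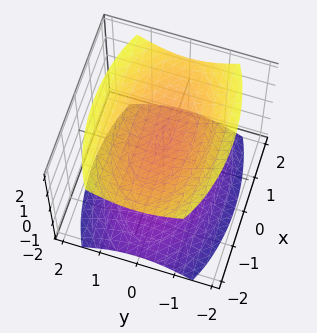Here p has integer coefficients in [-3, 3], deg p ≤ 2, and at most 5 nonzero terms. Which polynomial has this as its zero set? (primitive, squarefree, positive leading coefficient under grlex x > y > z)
x^2 + 3*y^2 - 3*z^2 + 3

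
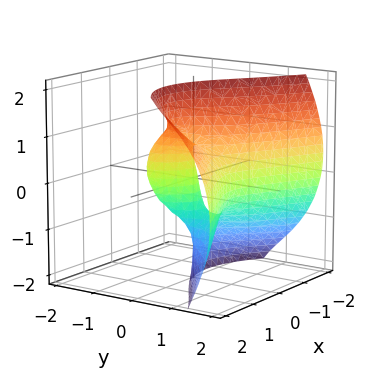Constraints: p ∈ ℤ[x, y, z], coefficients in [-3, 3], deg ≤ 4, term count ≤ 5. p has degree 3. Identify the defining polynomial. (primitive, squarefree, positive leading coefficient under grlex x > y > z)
Degree: no degree-2 surface has this shape, so deg p = 3.
Reading off the gridlines: the y-axis gridline crossings are at y ∈ {-1, 0, 1}; the visible z-axis segment lies entirely on the surface; it crosses the x-axis at the gridline x = 0.
Putting this together gives p.

3*y^3 + 3*y*z^2 - 3*x^2 + 2*x*z - 3*y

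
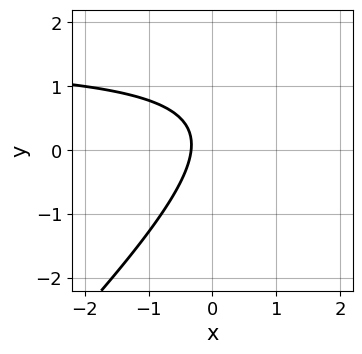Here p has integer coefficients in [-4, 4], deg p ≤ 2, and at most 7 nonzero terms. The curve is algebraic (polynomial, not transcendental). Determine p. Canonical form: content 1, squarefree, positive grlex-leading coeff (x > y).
First, the degree is 2 — the shape is more complex than any degree-1 curve.
Next, reading off the gridlines: the curve avoids every integer y-axis point in the box.
Finally, assembling these constraints gives the stated polynomial.

2*x*y - 2*y^2 - 3*x + y - 1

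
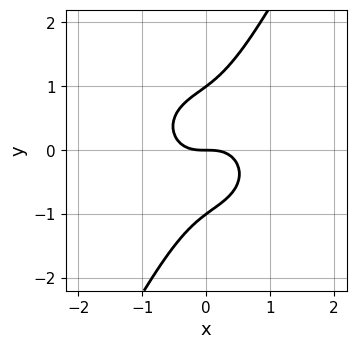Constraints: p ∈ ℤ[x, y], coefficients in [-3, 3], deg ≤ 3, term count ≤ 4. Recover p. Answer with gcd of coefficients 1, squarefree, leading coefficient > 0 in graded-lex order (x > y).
3*x^3 + 3*x*y^2 - 2*y^3 + 2*y

(a) The degree is 3 — no degree-2 curve has this shape.
(b) Reading off the gridlines: it meets the x-axis at x = 0 (among the integer gridlines); among the integer gridlines, it crosses the y-axis at y ∈ {-1, 0, 1}.
(c) Fitting integer coefficients to these (and the overall shape) gives p.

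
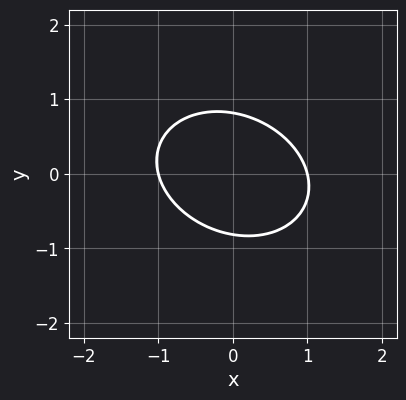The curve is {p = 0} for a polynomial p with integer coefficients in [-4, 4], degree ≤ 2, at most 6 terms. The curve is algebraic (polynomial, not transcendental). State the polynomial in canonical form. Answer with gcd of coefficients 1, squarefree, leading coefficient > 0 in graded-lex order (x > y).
2*x^2 + x*y + 3*y^2 - 2

(a) deg p = 2.
(b) Checking where it meets the axes: among the integer gridlines, it crosses the x-axis at x ∈ {-1, 1}.
(c) Assembling these constraints gives the stated polynomial.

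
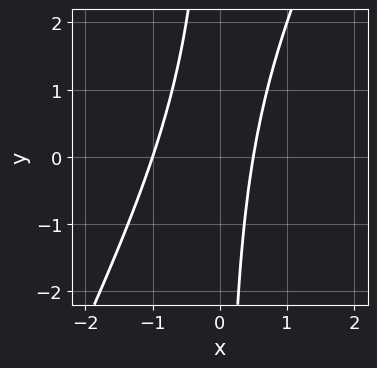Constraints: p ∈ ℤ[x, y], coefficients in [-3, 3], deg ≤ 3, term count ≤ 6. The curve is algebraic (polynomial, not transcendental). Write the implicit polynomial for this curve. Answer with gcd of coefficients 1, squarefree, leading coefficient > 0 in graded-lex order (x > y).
(a) Degree: the shape is more complex than any degree-1 curve, so deg p = 2.
(b) Checking where it meets the axes: it crosses the x-axis at the gridline x = -1; the curve avoids every integer y-axis point in the box.
(c) These observations pin down the coefficients.

2*x^2 - x*y + x - 1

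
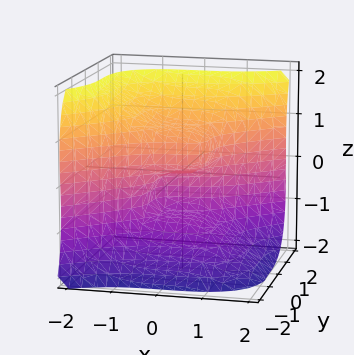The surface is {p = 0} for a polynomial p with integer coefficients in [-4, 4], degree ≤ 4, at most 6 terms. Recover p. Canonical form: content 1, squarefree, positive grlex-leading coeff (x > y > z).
2*x^3 - 3*y^3 + 2*z^3 - 2*z

First, deg p = 3.
Next, against the integer gridlines: it crosses the x-axis at the gridline x = 0; one y-axis crossing is at y = 0; the z-axis gridline crossings are at z ∈ {-1, 0, 1}.
Finally, these observations pin down the coefficients.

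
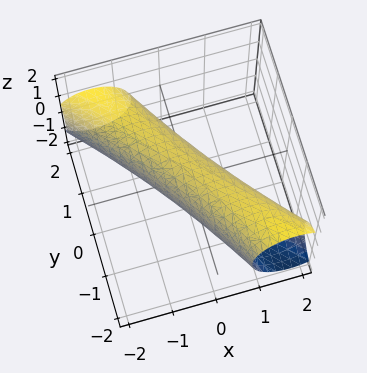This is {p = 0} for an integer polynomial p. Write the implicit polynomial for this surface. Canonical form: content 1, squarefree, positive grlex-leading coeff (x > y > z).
2*x^2 + 3*x*y + y^2 + z^2 - 1

(a) Degree: no degree-1 surface has this shape, so deg p = 2.
(b) Checking where it meets the axes: among the integer gridlines, it crosses the y-axis at y ∈ {-1, 1}; among the integer gridlines, it crosses the z-axis at z ∈ {-1, 1}.
(c) Fitting integer coefficients to these (and the overall shape) gives p.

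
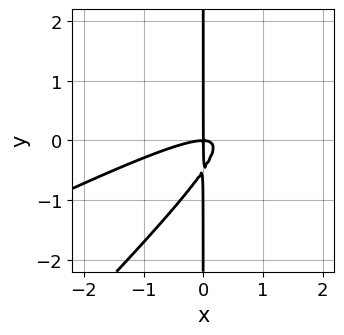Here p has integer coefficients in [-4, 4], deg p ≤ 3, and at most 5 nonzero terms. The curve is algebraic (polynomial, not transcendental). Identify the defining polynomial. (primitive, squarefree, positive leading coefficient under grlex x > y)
x^3 - 3*x^2*y + 2*x*y^2 + x*y

(a) Degree: a generic line meets the curve in up to 3 points, so deg p = 3.
(b) Observable constraints: one x-axis crossing is at x = 0; every point of the y-axis in the box is on the curve.
(c) Assembling these constraints gives the stated polynomial.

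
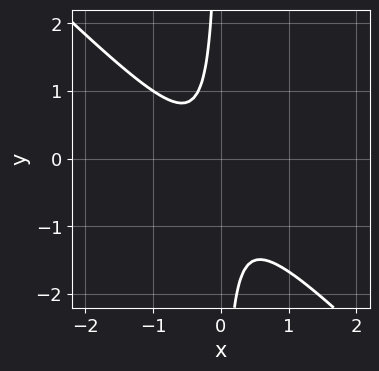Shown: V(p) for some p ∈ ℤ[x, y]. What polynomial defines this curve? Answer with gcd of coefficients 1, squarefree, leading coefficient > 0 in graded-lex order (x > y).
3*x^2 + 3*x*y + x + 1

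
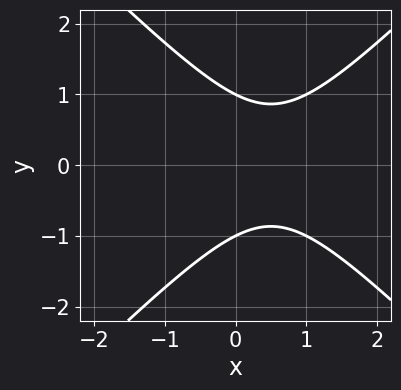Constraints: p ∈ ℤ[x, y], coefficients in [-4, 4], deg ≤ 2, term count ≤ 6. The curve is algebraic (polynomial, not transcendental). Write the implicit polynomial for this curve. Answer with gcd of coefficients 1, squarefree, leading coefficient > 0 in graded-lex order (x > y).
x^2 - y^2 - x + 1

1. deg p = 2. No degree-1 curve has this shape.
2. Symmetries: the y ↦ −y reflection is a symmetry, so y appears only in even powers.
3. From the axis intercepts and sections: it misses every integer gridline on the x-axis; among the integer gridlines, it crosses the y-axis at y ∈ {-1, 1}.
4. Together with the visible shape, these determine p as stated.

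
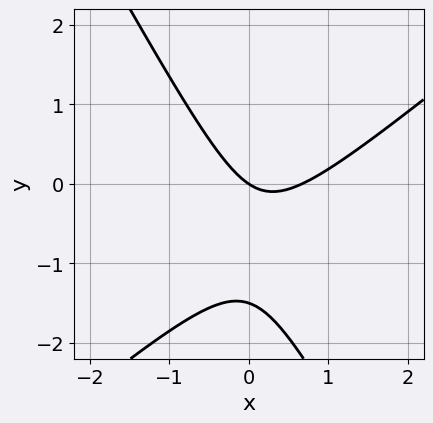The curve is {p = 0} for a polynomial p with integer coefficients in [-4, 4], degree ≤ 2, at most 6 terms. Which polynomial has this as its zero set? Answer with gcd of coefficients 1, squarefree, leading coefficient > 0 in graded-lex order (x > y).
3*x^2 - 2*x*y - 2*y^2 - 2*x - 3*y

1. Degree: the shape is more complex than any degree-1 curve, so deg p = 2.
2. Observable constraints: one x-axis crossing is at x = 0; it meets the y-axis at y = 0 (among the integer gridlines).
3. Assembling these constraints gives the stated polynomial.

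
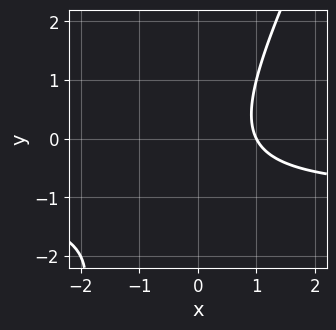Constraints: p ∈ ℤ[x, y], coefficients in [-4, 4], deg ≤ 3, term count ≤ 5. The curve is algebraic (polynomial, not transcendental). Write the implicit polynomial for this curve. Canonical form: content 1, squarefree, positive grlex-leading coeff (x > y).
2*x*y - y^2 + 2*x - y - 2

(a) The degree is 2 — the shape is more complex than any degree-1 curve.
(b) Against the integer gridlines: it crosses the x-axis at the gridline x = 1; no y-intercept at any integer in the box.
(c) Assembling these constraints gives the stated polynomial.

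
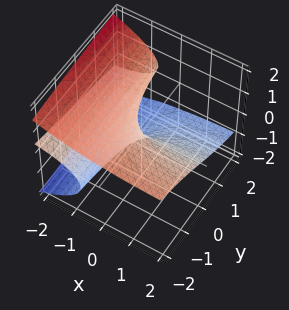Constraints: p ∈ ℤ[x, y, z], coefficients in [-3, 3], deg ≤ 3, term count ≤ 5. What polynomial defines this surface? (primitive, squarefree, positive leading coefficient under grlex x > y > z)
2*z^3 + x*y + 3*x*z + y

(a) deg p = 3. A generic line meets the surface in up to 3 points.
(b) Reading off the gridlines: it meets the y-axis at y = 0 (among the integer gridlines); it crosses the z-axis at the gridline z = 0; the visible x-axis segment lies entirely on the surface.
(c) Together with the visible shape, these determine p as stated.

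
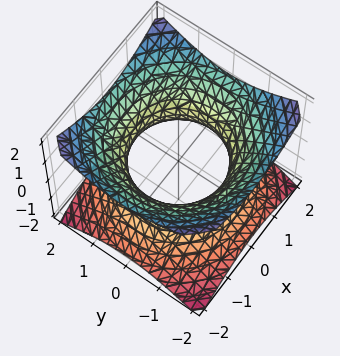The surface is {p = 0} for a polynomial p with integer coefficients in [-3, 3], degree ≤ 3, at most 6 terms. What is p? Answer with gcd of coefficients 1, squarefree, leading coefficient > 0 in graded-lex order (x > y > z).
2*x^2 + 2*y^2 - 3*z^2 - 3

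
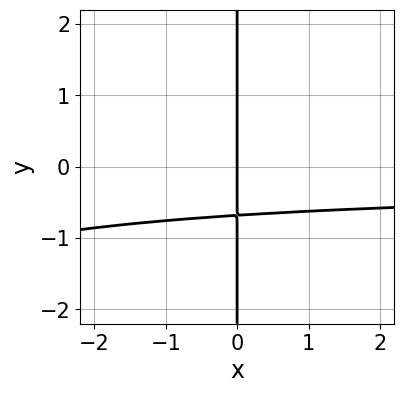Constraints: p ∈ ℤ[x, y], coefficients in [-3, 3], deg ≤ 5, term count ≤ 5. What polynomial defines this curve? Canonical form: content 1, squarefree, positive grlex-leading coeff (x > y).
x^2*y^2 - 3*x*y^3 - 3*x*y - 3*x

Degree: no degree-3 curve has this shape, so deg p = 4.
From the visible intercepts: the visible y-axis segment lies entirely on the curve; one x-axis crossing is at x = 0.
The integer polynomial consistent with all of this is the stated p.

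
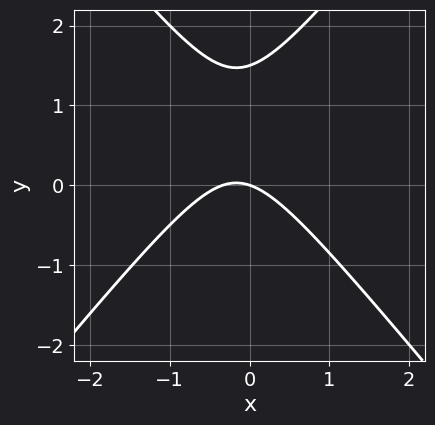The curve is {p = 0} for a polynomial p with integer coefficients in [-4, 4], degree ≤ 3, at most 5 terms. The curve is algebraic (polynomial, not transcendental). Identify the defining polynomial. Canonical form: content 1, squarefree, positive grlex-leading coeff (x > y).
3*x^2 - 2*y^2 + x + 3*y

Degree: no degree-1 curve has this shape, so deg p = 2.
Against the integer gridlines: one x-axis crossing is at x = 0; one y-axis crossing is at y = 0.
Solving for integer coefficients yields p as stated.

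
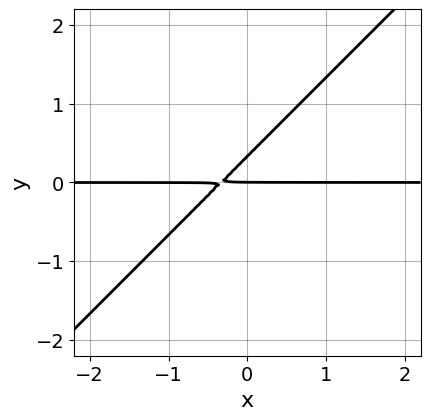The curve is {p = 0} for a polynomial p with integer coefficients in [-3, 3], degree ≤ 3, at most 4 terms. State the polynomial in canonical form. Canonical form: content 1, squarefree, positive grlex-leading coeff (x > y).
Degree: the shape is more complex than any degree-1 curve, so deg p = 2.
Observable constraints: one y-axis crossing is at y = 0; the visible x-axis segment lies entirely on the curve.
Solving for integer coefficients yields p as stated.

3*x*y - 3*y^2 + y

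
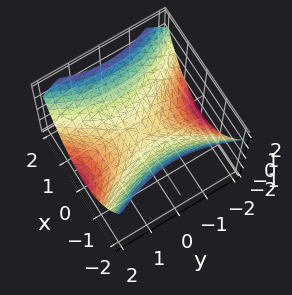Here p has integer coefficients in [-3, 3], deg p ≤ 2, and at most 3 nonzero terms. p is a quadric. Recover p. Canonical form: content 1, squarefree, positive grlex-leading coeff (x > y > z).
2*x^2 - y^2 - 3*z

1. deg p = 2. A saddle surface; a quadric.
2. Symmetries: mirror symmetry y ↦ −y ⇒ only even powers of y; mirror symmetry x ↦ −x ⇒ only even powers of x.
3. Observable constraints: it crosses the z-axis at the gridline z = 0; one x-axis crossing is at x = 0; it meets the y-axis at y = 0 (among the integer gridlines).
4. The integer polynomial consistent with all of this is the stated p.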